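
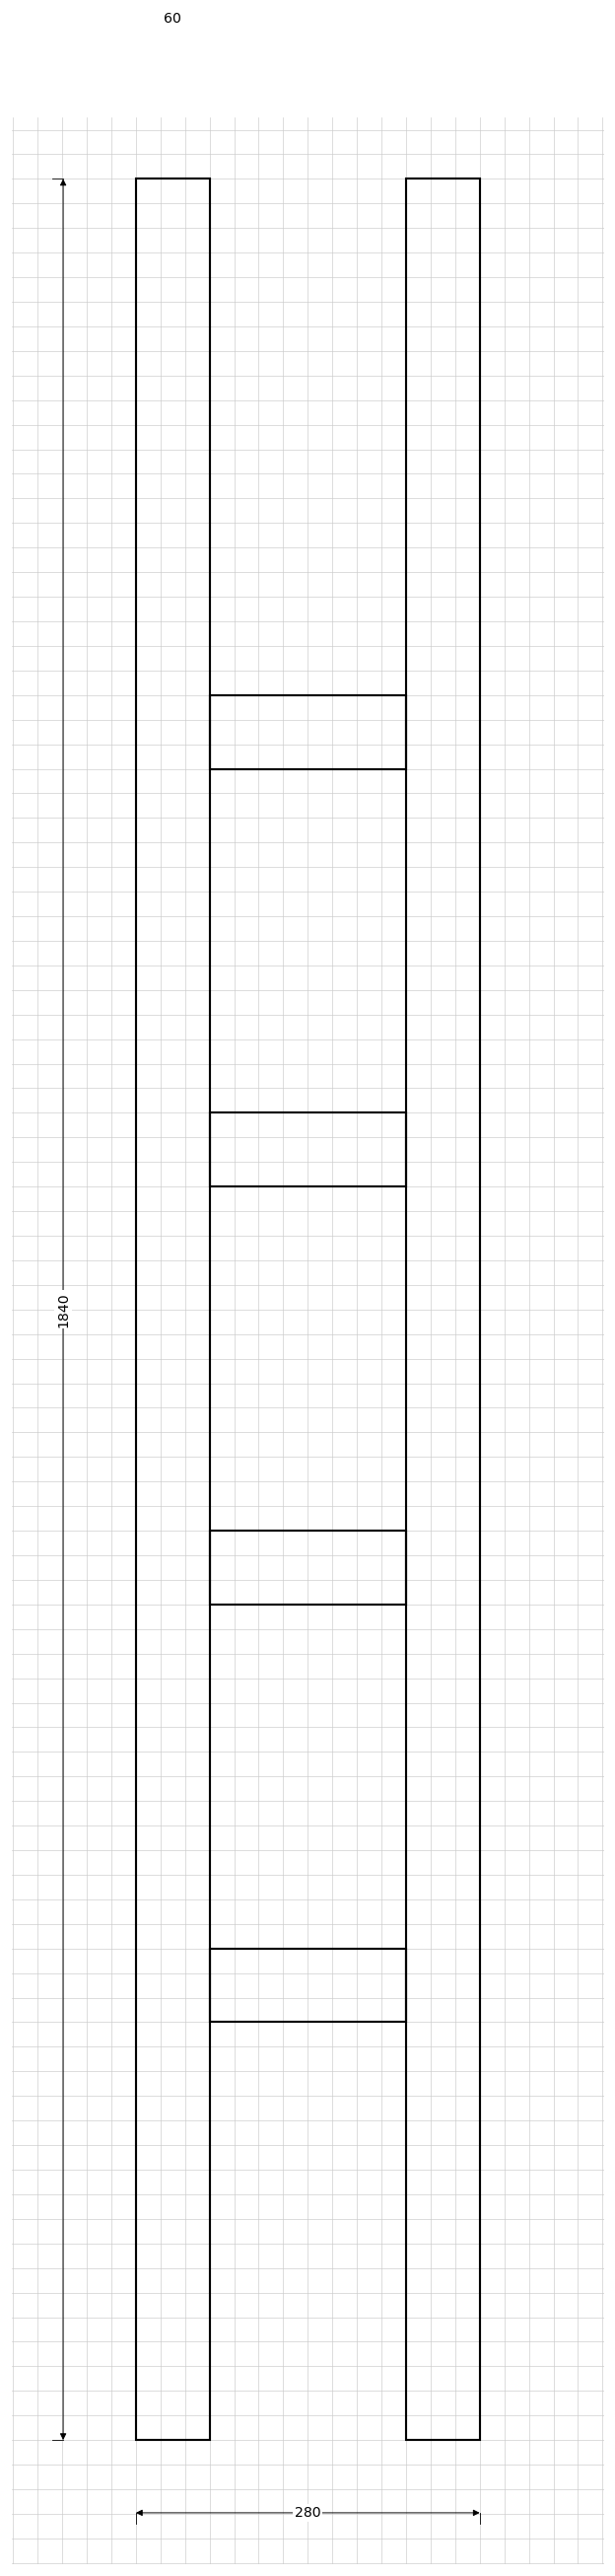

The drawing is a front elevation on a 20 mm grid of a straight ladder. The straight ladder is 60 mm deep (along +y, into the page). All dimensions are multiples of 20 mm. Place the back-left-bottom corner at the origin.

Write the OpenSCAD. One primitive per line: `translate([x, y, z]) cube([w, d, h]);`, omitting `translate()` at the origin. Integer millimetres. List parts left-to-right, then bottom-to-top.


cube([60, 60, 1840]);
translate([60, 0, 340]) cube([160, 60, 60]);
translate([60, 0, 680]) cube([160, 60, 60]);
translate([60, 0, 1020]) cube([160, 60, 60]);
translate([60, 0, 1360]) cube([160, 60, 60]);
translate([220, 0, 0]) cube([60, 60, 1840]);


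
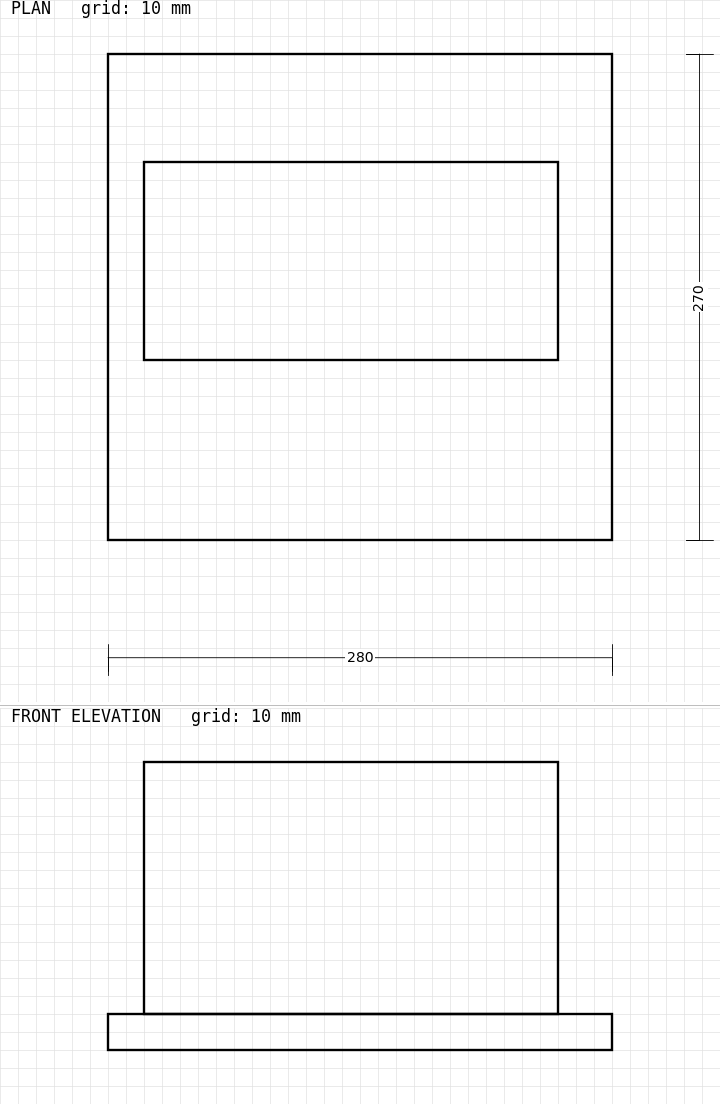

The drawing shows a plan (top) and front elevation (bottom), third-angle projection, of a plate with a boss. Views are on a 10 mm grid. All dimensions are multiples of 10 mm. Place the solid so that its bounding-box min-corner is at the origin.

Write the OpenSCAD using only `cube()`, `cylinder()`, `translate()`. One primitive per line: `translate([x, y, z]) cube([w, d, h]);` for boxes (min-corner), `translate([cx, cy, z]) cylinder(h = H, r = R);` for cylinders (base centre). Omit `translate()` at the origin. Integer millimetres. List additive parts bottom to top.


cube([280, 270, 20]);
translate([20, 100, 20]) cube([230, 110, 140]);


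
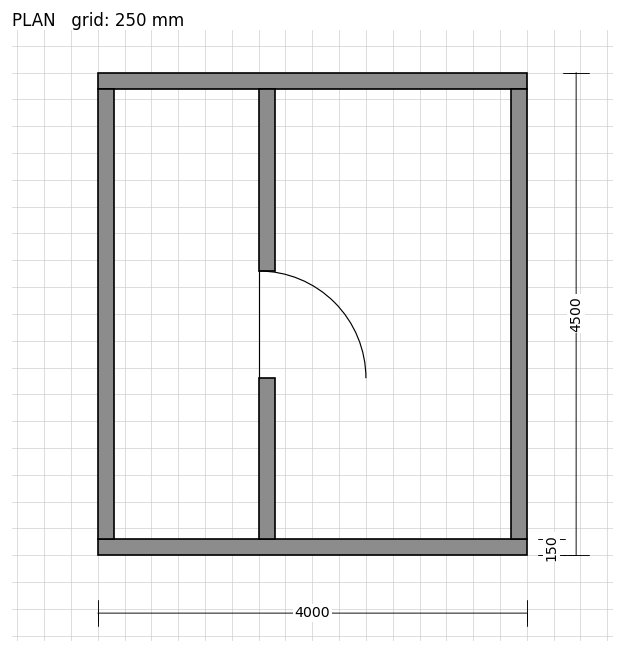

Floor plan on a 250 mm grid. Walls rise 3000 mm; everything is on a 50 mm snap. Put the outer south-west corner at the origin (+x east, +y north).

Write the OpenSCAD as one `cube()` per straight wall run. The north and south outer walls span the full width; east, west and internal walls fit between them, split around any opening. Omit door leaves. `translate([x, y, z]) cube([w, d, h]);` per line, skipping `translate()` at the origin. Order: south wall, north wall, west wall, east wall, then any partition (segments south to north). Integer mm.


cube([4000, 150, 3000]);
translate([0, 4350, 0]) cube([4000, 150, 3000]);
translate([0, 150, 0]) cube([150, 4200, 3000]);
translate([3850, 150, 0]) cube([150, 4200, 3000]);
translate([1500, 150, 0]) cube([150, 1500, 3000]);
translate([1500, 2650, 0]) cube([150, 1700, 3000]);


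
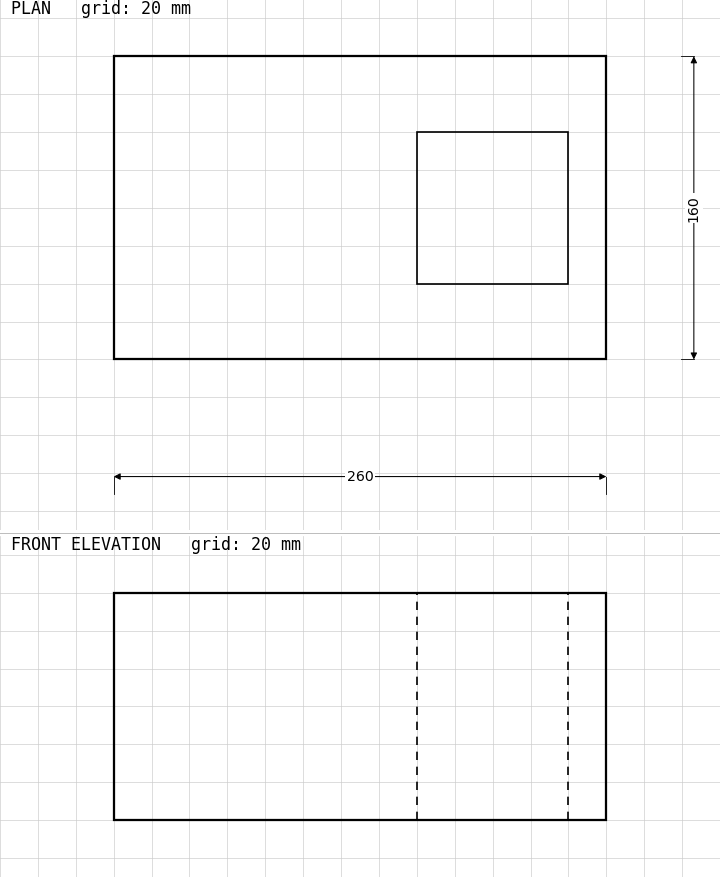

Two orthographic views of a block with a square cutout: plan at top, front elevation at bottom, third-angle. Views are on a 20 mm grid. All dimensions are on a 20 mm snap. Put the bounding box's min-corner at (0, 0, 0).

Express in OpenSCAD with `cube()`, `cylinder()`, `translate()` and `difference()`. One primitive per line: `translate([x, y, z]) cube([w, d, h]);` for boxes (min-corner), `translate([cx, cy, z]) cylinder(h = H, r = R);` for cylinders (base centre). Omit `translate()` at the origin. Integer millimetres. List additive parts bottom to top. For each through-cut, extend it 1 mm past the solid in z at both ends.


difference() {
  cube([260, 160, 120]);
  translate([160, 40, -1]) cube([80, 80, 122]);
}


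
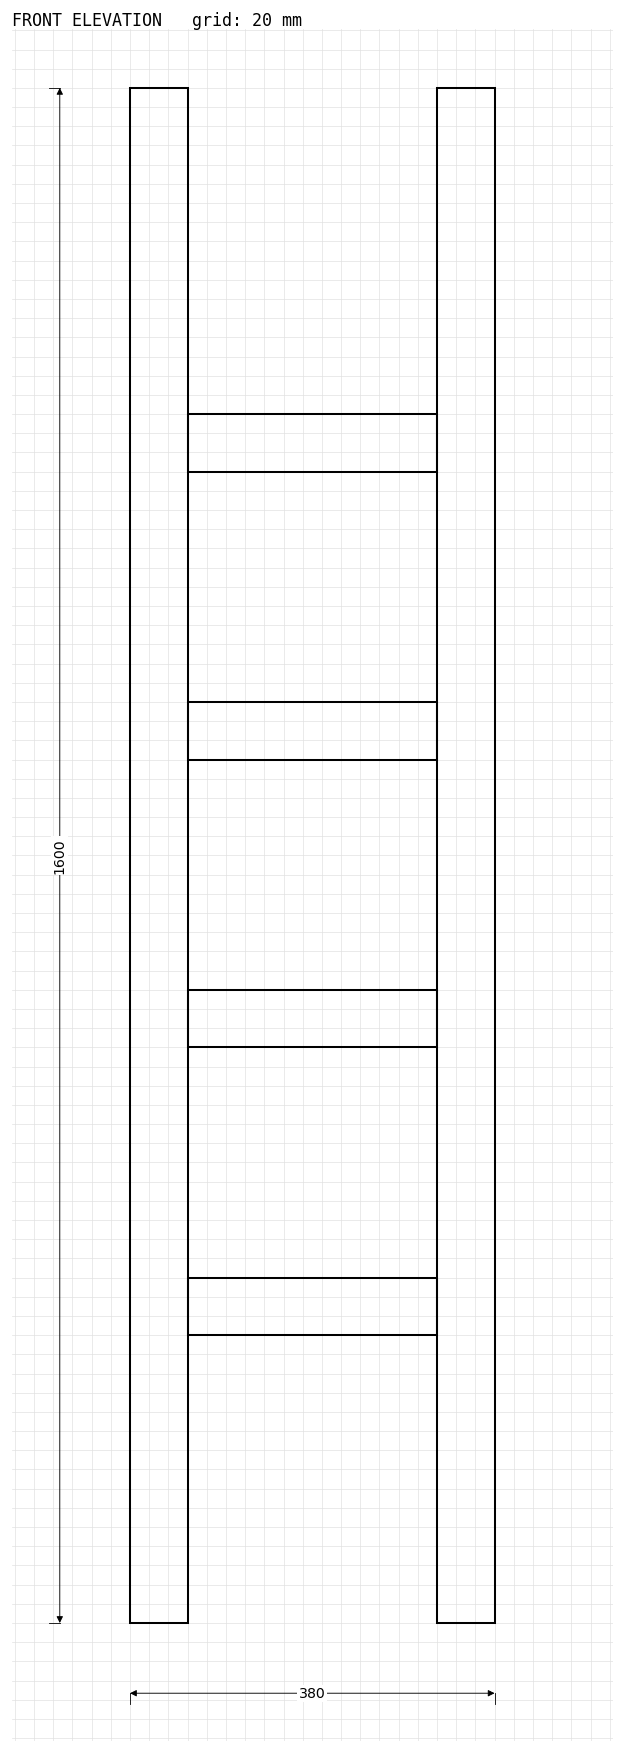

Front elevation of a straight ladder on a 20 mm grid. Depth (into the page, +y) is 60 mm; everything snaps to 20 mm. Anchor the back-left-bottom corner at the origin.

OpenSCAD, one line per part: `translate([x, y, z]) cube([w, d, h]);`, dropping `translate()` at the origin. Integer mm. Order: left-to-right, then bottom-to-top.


cube([60, 60, 1600]);
translate([60, 0, 300]) cube([260, 60, 60]);
translate([60, 0, 600]) cube([260, 60, 60]);
translate([60, 0, 900]) cube([260, 60, 60]);
translate([60, 0, 1200]) cube([260, 60, 60]);
translate([320, 0, 0]) cube([60, 60, 1600]);


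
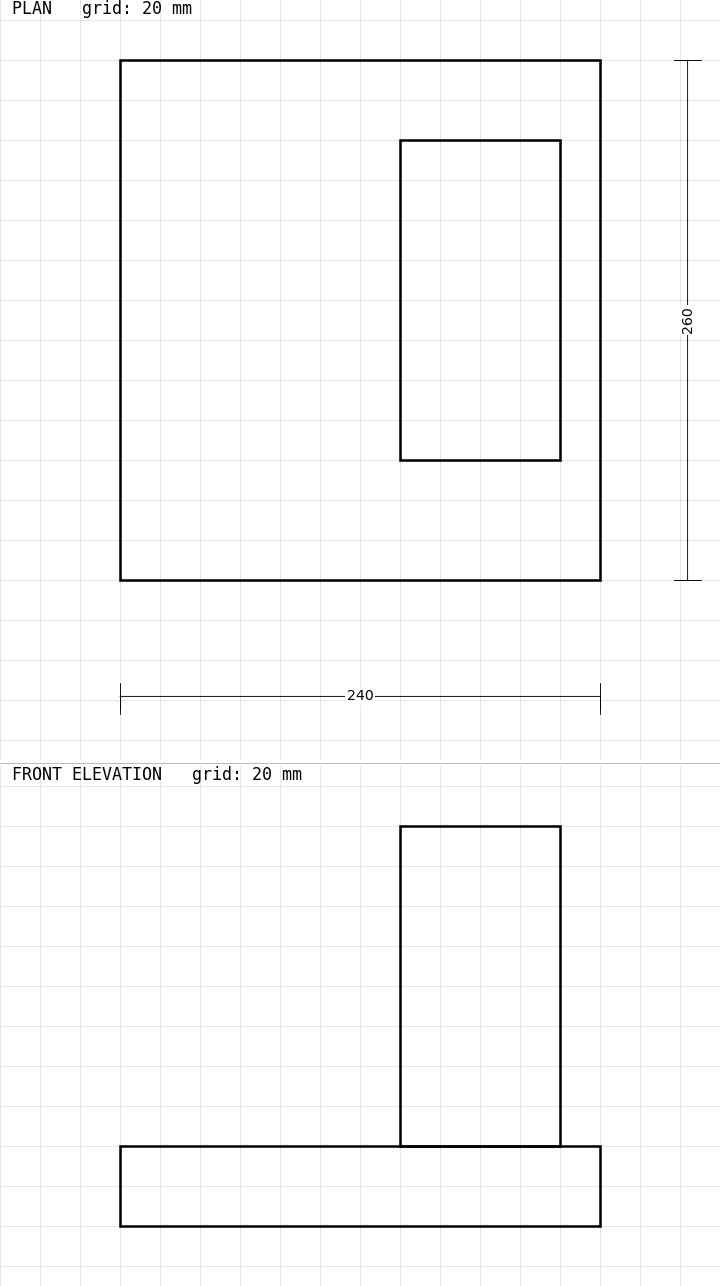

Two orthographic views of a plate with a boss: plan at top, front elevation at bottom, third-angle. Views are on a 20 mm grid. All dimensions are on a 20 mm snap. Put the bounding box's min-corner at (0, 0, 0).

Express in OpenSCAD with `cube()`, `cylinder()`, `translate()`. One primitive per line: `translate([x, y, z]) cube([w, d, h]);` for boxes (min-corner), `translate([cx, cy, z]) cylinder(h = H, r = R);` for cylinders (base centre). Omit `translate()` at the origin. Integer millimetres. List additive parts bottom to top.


cube([240, 260, 40]);
translate([140, 60, 40]) cube([80, 160, 160]);


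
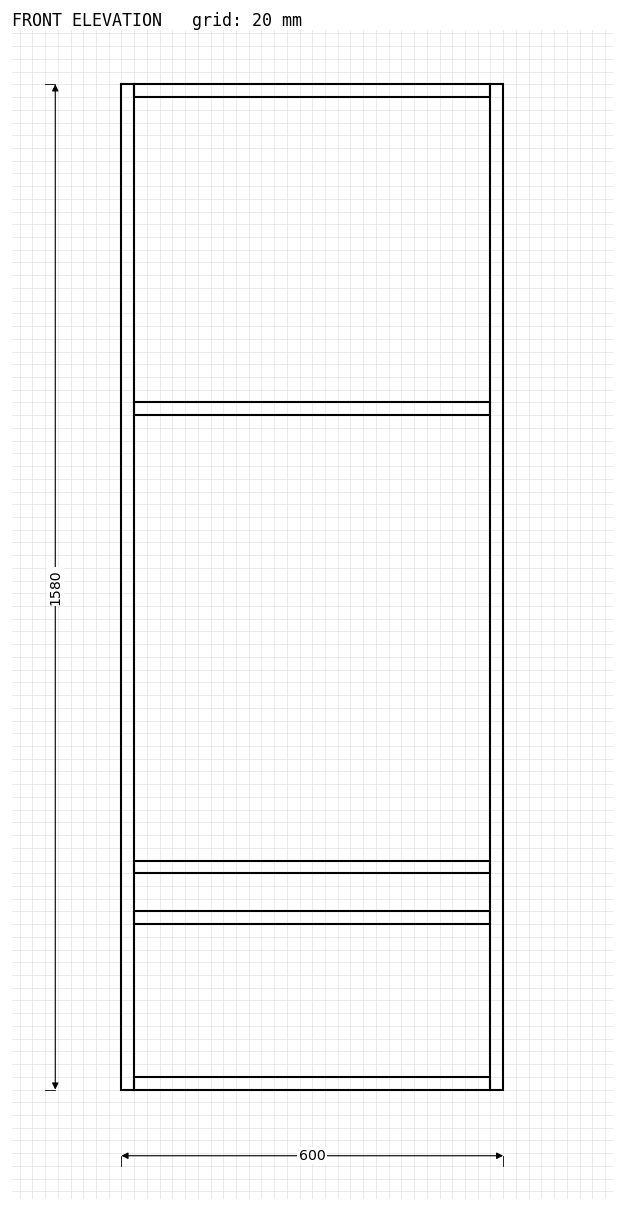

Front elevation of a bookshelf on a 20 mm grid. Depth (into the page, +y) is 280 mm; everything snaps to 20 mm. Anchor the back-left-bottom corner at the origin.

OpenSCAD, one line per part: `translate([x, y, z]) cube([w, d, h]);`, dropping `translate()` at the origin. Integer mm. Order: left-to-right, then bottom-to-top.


cube([20, 280, 1580]);
translate([20, 0, 0]) cube([560, 280, 20]);
translate([20, 0, 260]) cube([560, 280, 20]);
translate([20, 0, 340]) cube([560, 280, 20]);
translate([20, 0, 1060]) cube([560, 280, 20]);
translate([20, 0, 1560]) cube([560, 280, 20]);
translate([580, 0, 0]) cube([20, 280, 1580]);


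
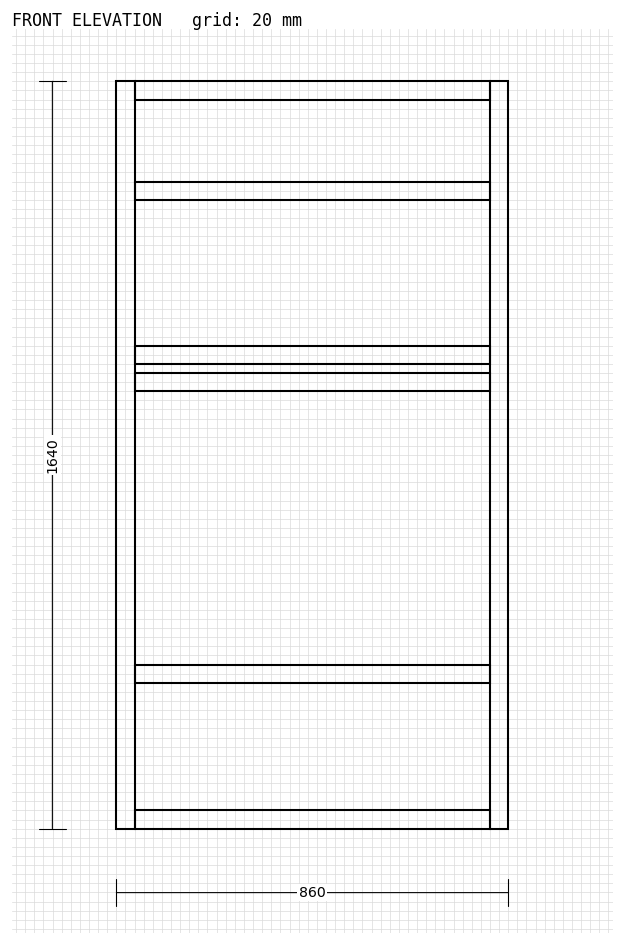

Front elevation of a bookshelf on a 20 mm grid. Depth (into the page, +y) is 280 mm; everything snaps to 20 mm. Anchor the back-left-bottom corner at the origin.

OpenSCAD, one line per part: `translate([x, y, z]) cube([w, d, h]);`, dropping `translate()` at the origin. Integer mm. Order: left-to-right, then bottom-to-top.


cube([40, 280, 1640]);
translate([40, 0, 0]) cube([780, 280, 40]);
translate([40, 0, 320]) cube([780, 280, 40]);
translate([40, 0, 960]) cube([780, 280, 40]);
translate([40, 0, 1020]) cube([780, 280, 40]);
translate([40, 0, 1380]) cube([780, 280, 40]);
translate([40, 0, 1600]) cube([780, 280, 40]);
translate([820, 0, 0]) cube([40, 280, 1640]);


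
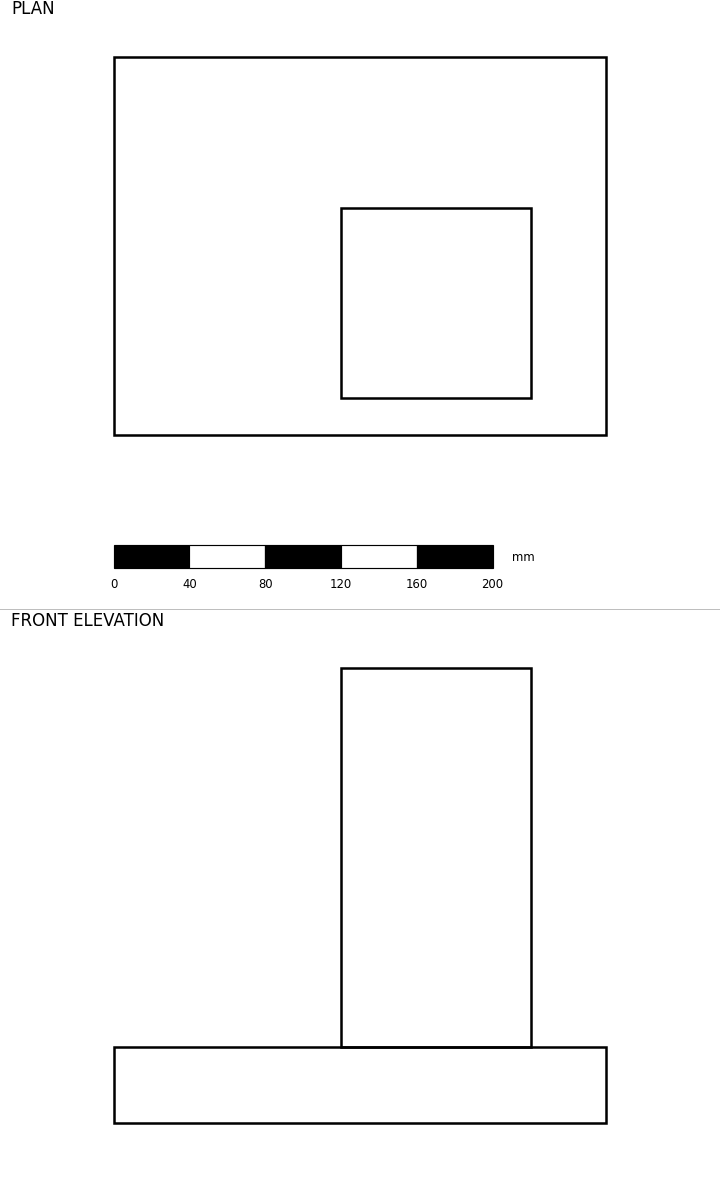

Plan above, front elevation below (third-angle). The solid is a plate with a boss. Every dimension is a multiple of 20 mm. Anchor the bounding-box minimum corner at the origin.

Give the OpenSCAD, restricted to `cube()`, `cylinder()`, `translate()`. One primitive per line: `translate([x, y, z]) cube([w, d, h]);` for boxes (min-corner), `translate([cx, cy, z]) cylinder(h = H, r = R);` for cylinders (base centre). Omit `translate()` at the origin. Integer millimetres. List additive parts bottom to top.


cube([260, 200, 40]);
translate([120, 20, 40]) cube([100, 100, 200]);


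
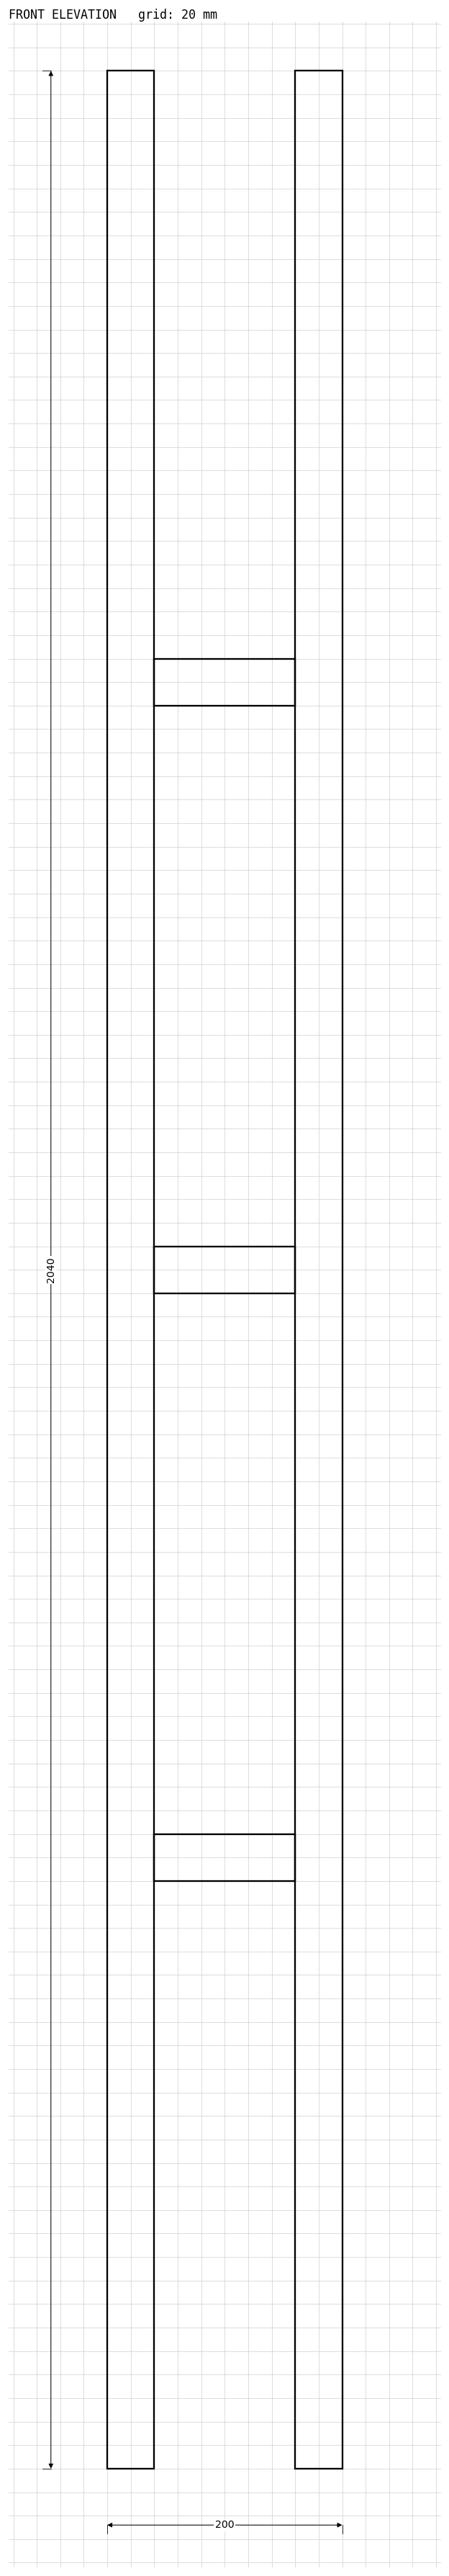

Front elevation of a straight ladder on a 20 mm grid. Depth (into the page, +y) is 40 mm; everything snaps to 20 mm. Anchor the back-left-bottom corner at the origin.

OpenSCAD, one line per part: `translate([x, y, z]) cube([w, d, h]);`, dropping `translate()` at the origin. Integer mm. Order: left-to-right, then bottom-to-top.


cube([40, 40, 2040]);
translate([40, 0, 500]) cube([120, 40, 40]);
translate([40, 0, 1000]) cube([120, 40, 40]);
translate([40, 0, 1500]) cube([120, 40, 40]);
translate([160, 0, 0]) cube([40, 40, 2040]);


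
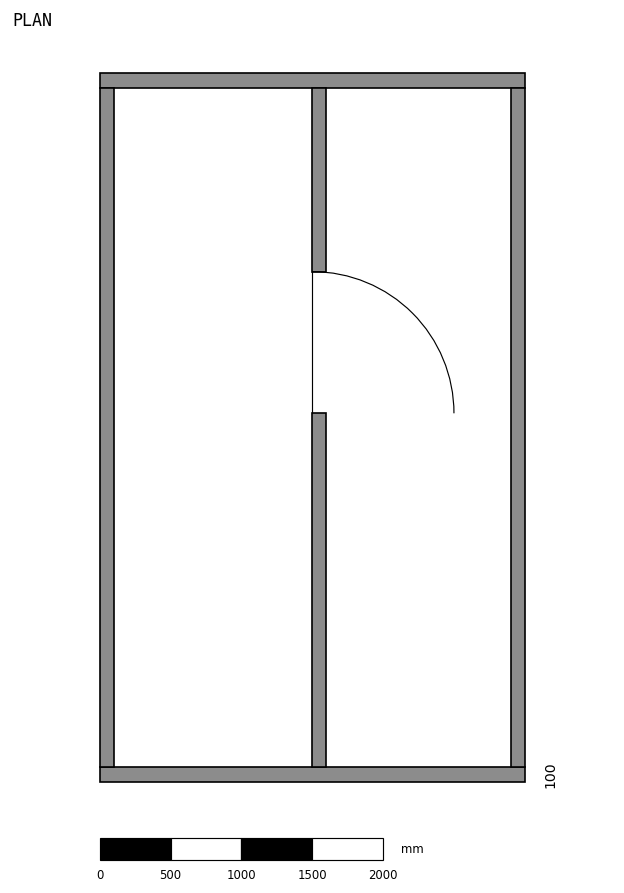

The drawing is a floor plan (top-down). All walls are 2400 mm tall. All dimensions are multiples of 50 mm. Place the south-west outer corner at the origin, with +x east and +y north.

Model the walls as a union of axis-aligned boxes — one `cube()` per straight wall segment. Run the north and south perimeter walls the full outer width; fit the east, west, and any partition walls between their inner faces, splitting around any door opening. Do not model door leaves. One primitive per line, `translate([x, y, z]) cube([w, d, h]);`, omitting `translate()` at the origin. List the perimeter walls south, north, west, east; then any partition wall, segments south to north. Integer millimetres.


cube([3000, 100, 2400]);
translate([0, 4900, 0]) cube([3000, 100, 2400]);
translate([0, 100, 0]) cube([100, 4800, 2400]);
translate([2900, 100, 0]) cube([100, 4800, 2400]);
translate([1500, 100, 0]) cube([100, 2500, 2400]);
translate([1500, 3600, 0]) cube([100, 1300, 2400]);


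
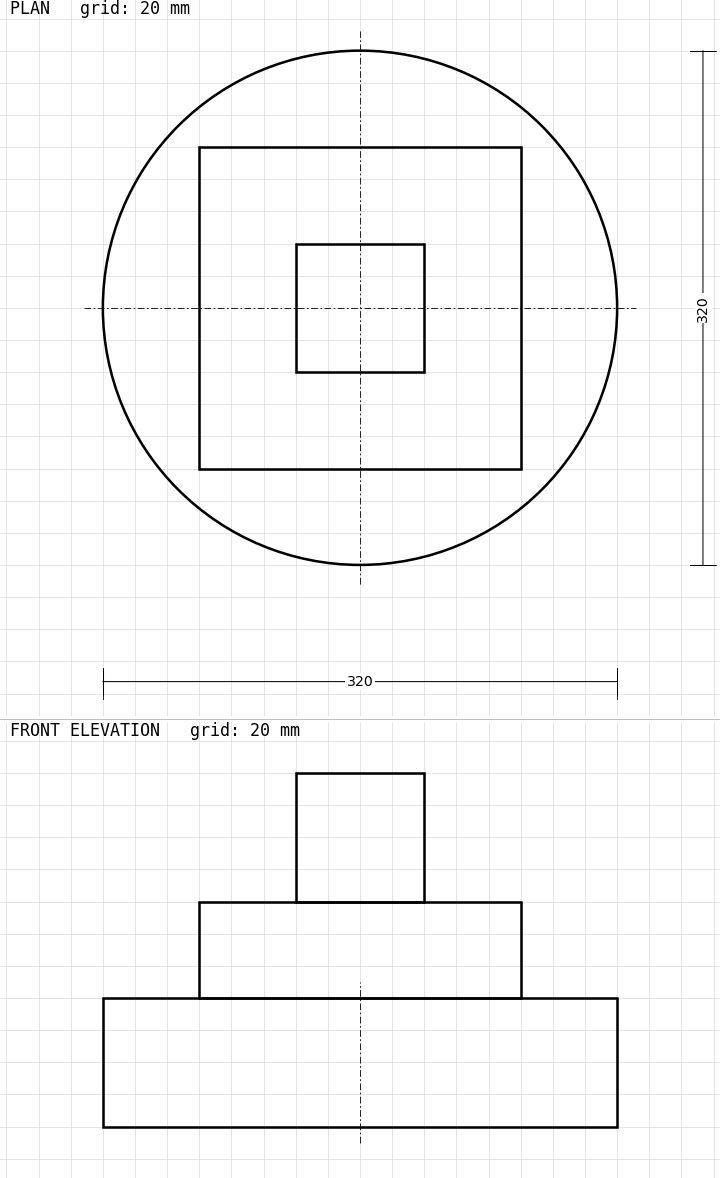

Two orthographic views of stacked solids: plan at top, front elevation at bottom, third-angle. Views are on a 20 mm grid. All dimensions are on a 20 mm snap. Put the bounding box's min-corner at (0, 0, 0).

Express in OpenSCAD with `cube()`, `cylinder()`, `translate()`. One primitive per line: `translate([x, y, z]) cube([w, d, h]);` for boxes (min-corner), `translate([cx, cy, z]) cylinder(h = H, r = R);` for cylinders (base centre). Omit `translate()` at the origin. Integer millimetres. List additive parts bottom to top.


translate([160, 160, 0]) cylinder(h = 80, r = 160);
translate([60, 60, 80]) cube([200, 200, 60]);
translate([120, 120, 140]) cube([80, 80, 80]);


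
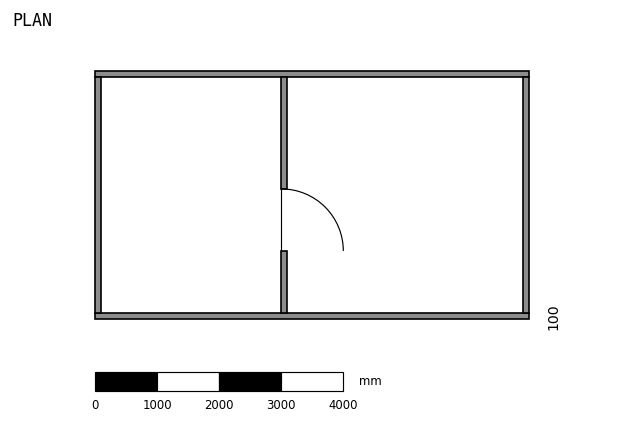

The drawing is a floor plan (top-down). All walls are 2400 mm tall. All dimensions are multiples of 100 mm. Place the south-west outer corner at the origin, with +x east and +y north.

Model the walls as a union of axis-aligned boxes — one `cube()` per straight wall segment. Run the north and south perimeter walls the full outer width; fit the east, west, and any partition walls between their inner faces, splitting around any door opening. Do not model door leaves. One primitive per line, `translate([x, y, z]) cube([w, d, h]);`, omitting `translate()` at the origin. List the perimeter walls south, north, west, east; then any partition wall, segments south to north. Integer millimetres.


cube([7000, 100, 2400]);
translate([0, 3900, 0]) cube([7000, 100, 2400]);
translate([0, 100, 0]) cube([100, 3800, 2400]);
translate([6900, 100, 0]) cube([100, 3800, 2400]);
translate([3000, 100, 0]) cube([100, 1000, 2400]);
translate([3000, 2100, 0]) cube([100, 1800, 2400]);


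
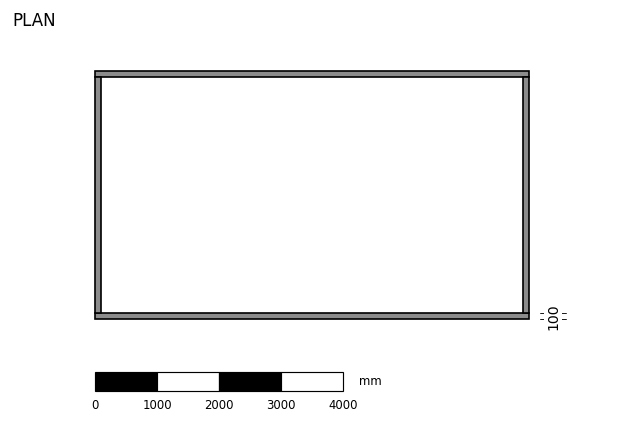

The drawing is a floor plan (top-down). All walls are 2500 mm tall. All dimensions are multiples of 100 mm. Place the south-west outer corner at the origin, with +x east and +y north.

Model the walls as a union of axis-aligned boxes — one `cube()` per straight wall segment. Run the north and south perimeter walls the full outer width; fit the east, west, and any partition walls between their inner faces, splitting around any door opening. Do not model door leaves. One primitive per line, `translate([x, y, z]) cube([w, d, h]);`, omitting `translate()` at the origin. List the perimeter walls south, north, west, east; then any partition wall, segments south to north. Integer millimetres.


cube([7000, 100, 2500]);
translate([0, 3900, 0]) cube([7000, 100, 2500]);
translate([0, 100, 0]) cube([100, 3800, 2500]);
translate([6900, 100, 0]) cube([100, 3800, 2500]);


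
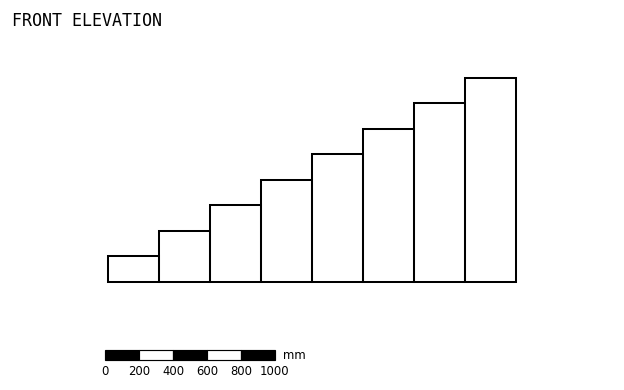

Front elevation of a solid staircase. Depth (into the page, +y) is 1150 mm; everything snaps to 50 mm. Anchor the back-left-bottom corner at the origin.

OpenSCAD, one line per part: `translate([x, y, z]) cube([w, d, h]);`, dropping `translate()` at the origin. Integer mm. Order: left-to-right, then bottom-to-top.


cube([300, 1150, 150]);
translate([300, 0, 0]) cube([300, 1150, 300]);
translate([600, 0, 0]) cube([300, 1150, 450]);
translate([900, 0, 0]) cube([300, 1150, 600]);
translate([1200, 0, 0]) cube([300, 1150, 750]);
translate([1500, 0, 0]) cube([300, 1150, 900]);
translate([1800, 0, 0]) cube([300, 1150, 1050]);
translate([2100, 0, 0]) cube([300, 1150, 1200]);


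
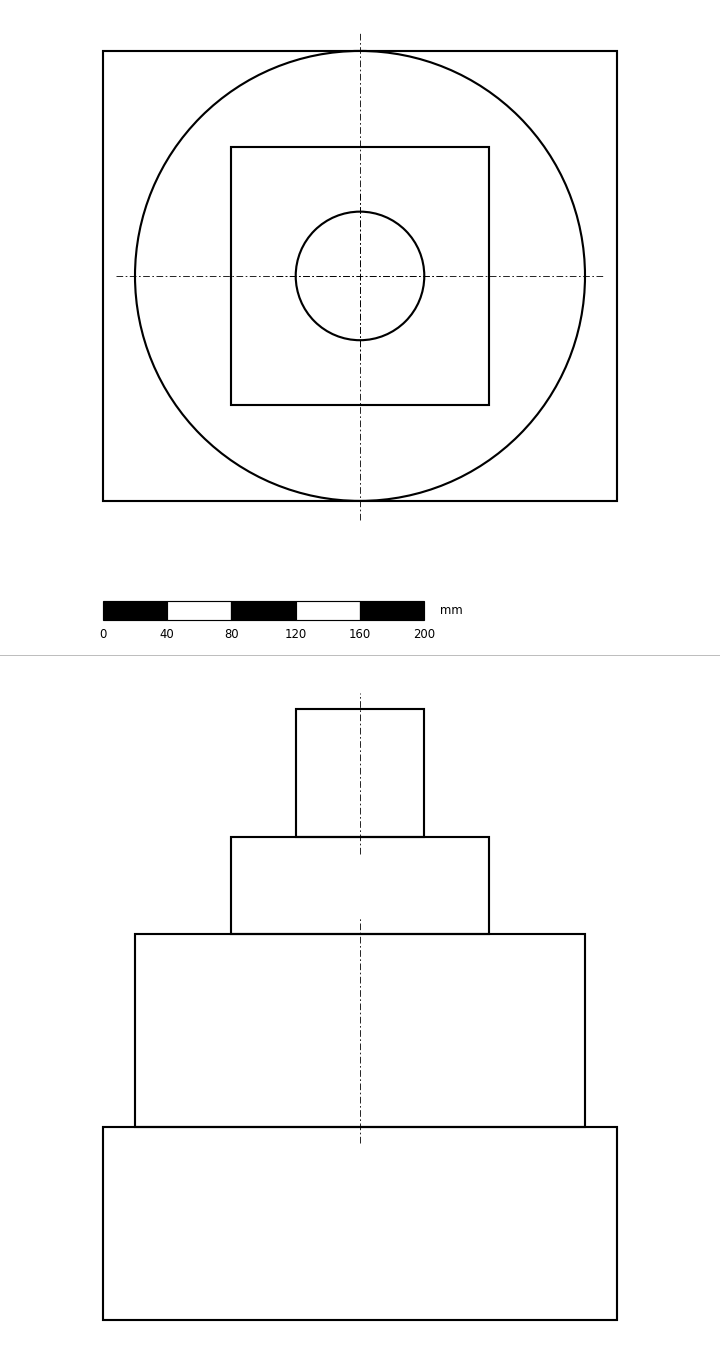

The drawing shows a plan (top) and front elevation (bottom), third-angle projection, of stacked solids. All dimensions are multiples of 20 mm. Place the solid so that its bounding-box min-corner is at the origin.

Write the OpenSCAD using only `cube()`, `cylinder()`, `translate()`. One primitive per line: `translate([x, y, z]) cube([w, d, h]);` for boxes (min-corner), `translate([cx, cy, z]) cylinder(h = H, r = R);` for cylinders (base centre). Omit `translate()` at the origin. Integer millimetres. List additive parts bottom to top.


cube([320, 280, 120]);
translate([160, 140, 120]) cylinder(h = 120, r = 140);
translate([80, 60, 240]) cube([160, 160, 60]);
translate([160, 140, 300]) cylinder(h = 80, r = 40);


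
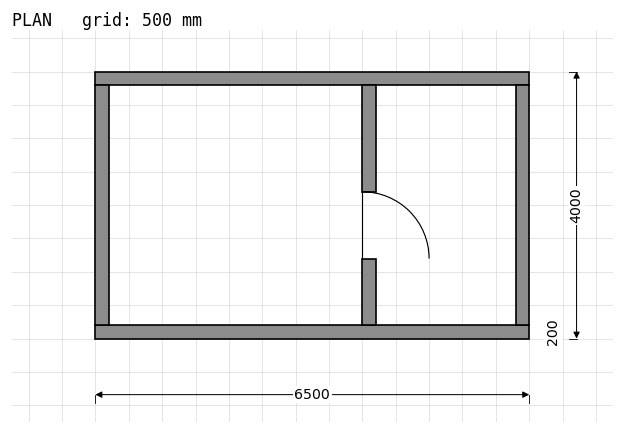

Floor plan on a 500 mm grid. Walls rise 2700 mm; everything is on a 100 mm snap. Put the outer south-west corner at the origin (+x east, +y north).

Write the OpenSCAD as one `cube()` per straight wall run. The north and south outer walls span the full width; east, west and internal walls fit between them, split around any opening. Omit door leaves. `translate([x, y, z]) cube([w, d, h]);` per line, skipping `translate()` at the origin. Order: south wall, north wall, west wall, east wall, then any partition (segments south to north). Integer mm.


cube([6500, 200, 2700]);
translate([0, 3800, 0]) cube([6500, 200, 2700]);
translate([0, 200, 0]) cube([200, 3600, 2700]);
translate([6300, 200, 0]) cube([200, 3600, 2700]);
translate([4000, 200, 0]) cube([200, 1000, 2700]);
translate([4000, 2200, 0]) cube([200, 1600, 2700]);


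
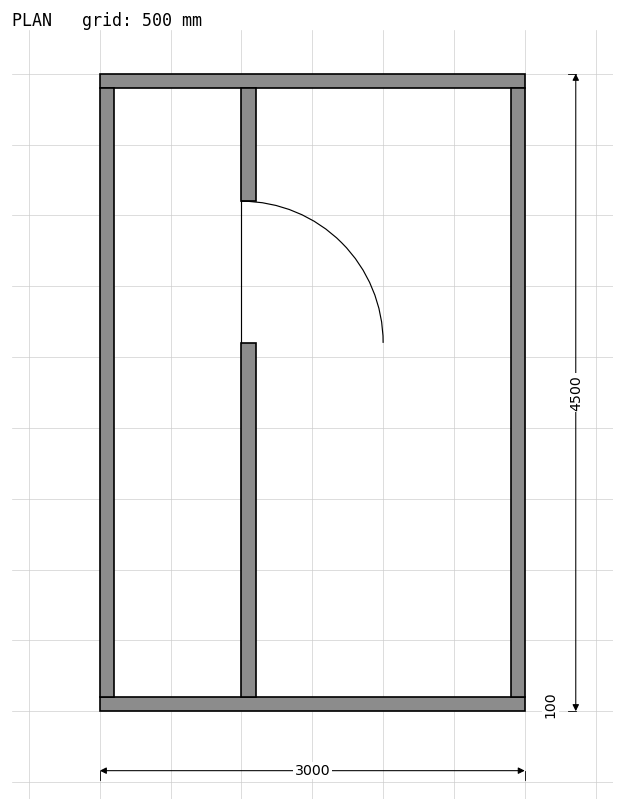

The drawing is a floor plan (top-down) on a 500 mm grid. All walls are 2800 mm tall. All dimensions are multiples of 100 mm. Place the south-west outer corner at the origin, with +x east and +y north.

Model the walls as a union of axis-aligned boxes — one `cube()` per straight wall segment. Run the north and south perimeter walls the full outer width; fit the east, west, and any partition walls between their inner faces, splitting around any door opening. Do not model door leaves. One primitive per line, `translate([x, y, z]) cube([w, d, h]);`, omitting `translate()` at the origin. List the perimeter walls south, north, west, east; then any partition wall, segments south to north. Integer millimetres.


cube([3000, 100, 2800]);
translate([0, 4400, 0]) cube([3000, 100, 2800]);
translate([0, 100, 0]) cube([100, 4300, 2800]);
translate([2900, 100, 0]) cube([100, 4300, 2800]);
translate([1000, 100, 0]) cube([100, 2500, 2800]);
translate([1000, 3600, 0]) cube([100, 800, 2800]);


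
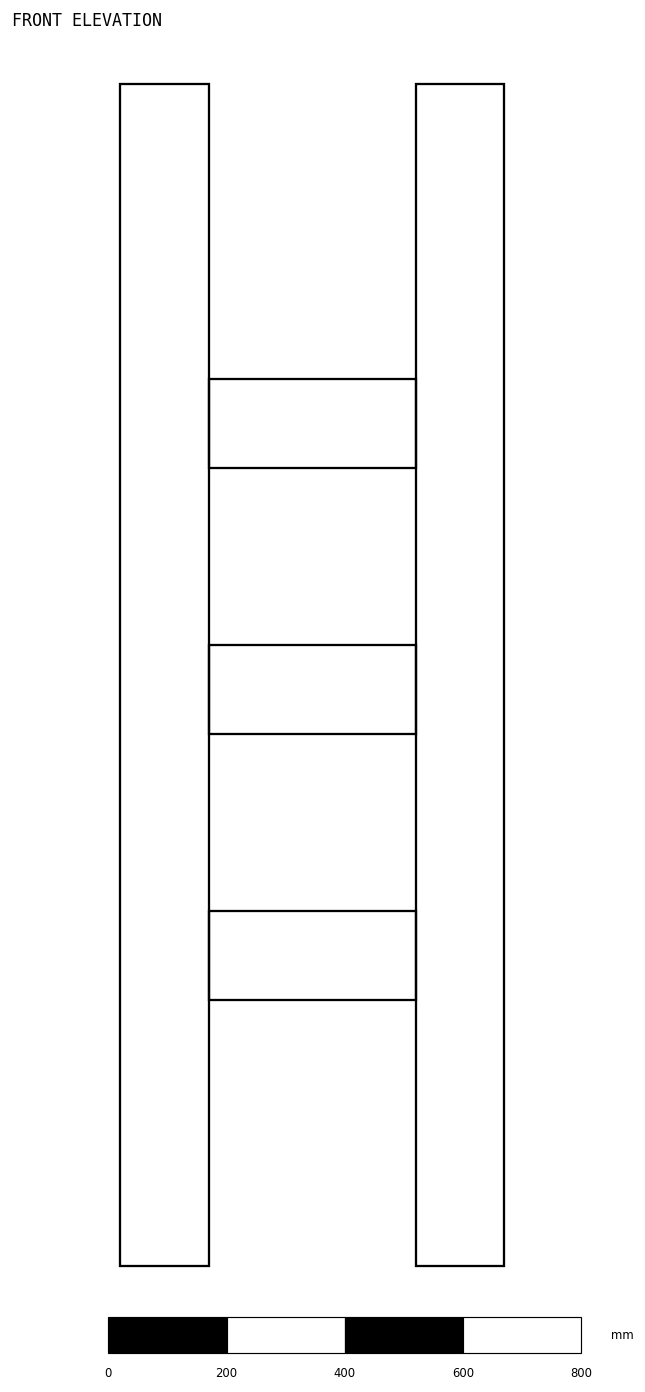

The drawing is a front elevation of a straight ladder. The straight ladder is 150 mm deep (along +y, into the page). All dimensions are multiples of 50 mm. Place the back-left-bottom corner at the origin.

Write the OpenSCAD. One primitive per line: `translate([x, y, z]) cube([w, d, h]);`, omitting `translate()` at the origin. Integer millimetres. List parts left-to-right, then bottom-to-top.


cube([150, 150, 2000]);
translate([150, 0, 450]) cube([350, 150, 150]);
translate([150, 0, 900]) cube([350, 150, 150]);
translate([150, 0, 1350]) cube([350, 150, 150]);
translate([500, 0, 0]) cube([150, 150, 2000]);


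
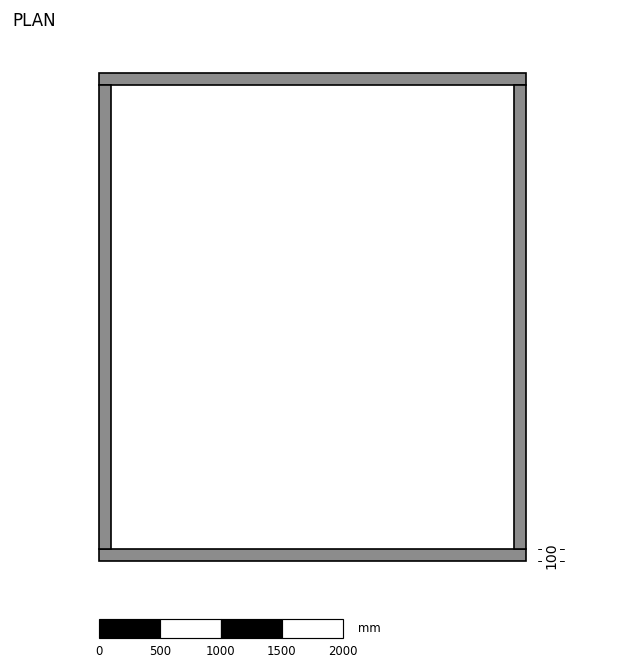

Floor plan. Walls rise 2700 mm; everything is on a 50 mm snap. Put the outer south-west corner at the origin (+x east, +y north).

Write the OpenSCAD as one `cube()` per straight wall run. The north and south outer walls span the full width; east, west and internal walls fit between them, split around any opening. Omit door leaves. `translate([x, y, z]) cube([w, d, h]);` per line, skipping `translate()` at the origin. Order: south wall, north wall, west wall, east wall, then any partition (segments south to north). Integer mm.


cube([3500, 100, 2700]);
translate([0, 3900, 0]) cube([3500, 100, 2700]);
translate([0, 100, 0]) cube([100, 3800, 2700]);
translate([3400, 100, 0]) cube([100, 3800, 2700]);


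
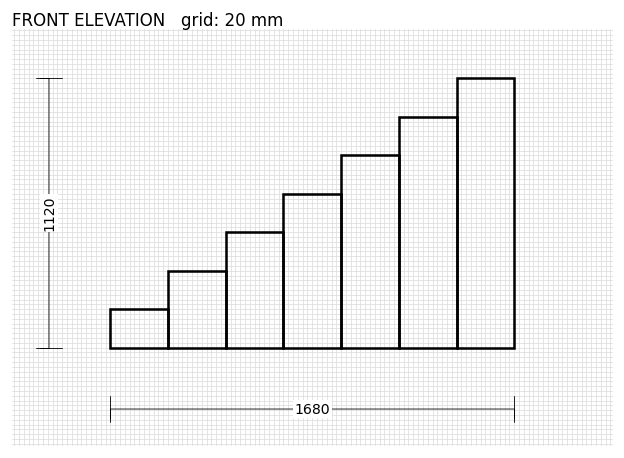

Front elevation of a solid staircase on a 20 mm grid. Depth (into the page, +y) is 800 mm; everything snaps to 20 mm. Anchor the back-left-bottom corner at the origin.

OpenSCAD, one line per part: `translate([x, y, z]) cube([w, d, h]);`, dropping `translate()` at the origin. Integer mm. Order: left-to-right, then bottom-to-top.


cube([240, 800, 160]);
translate([240, 0, 0]) cube([240, 800, 320]);
translate([480, 0, 0]) cube([240, 800, 480]);
translate([720, 0, 0]) cube([240, 800, 640]);
translate([960, 0, 0]) cube([240, 800, 800]);
translate([1200, 0, 0]) cube([240, 800, 960]);
translate([1440, 0, 0]) cube([240, 800, 1120]);


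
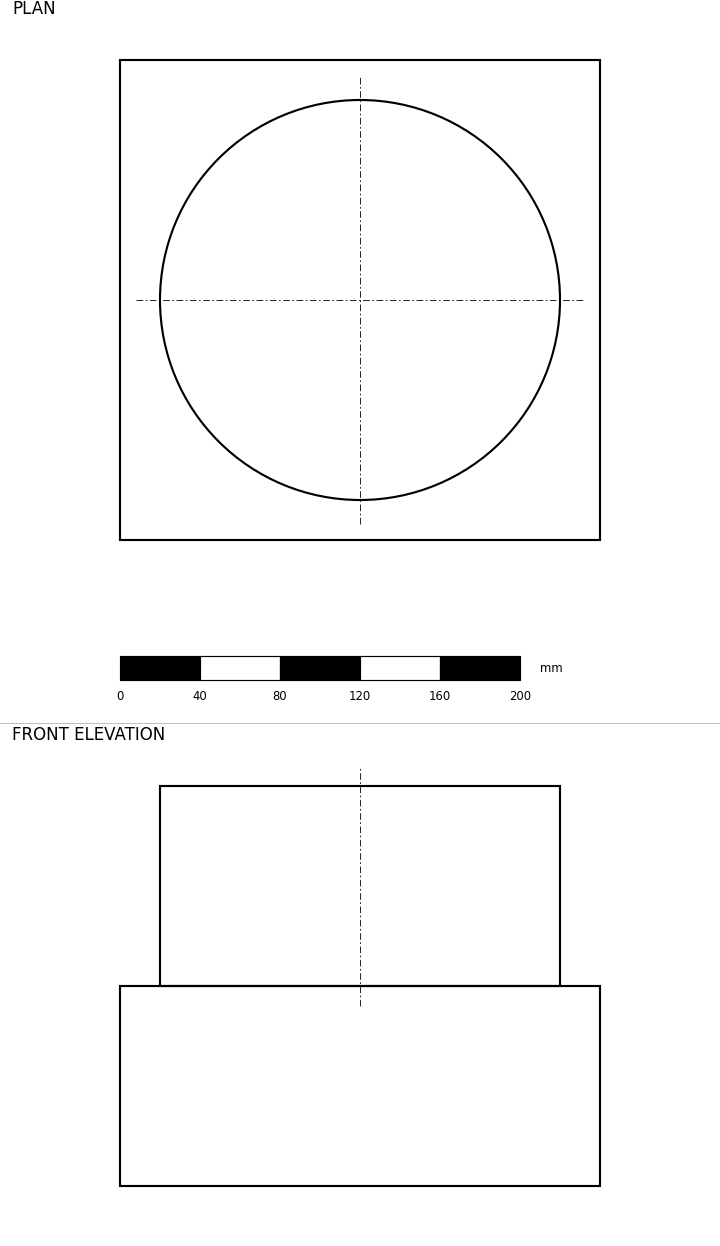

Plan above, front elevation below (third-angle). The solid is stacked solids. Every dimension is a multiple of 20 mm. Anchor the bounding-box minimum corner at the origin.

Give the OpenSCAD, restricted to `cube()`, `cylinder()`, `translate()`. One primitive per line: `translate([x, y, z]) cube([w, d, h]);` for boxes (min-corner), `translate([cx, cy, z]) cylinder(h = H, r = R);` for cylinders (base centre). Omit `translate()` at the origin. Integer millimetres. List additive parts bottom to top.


cube([240, 240, 100]);
translate([120, 120, 100]) cylinder(h = 100, r = 100);


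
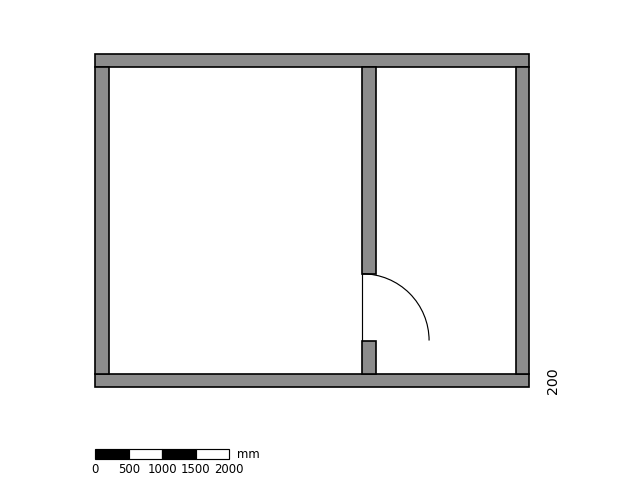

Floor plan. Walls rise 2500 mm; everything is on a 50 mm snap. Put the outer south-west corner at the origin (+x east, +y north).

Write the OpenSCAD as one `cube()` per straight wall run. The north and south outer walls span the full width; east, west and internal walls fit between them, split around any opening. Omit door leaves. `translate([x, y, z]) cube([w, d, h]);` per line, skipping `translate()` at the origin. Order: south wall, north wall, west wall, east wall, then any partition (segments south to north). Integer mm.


cube([6500, 200, 2500]);
translate([0, 4800, 0]) cube([6500, 200, 2500]);
translate([0, 200, 0]) cube([200, 4600, 2500]);
translate([6300, 200, 0]) cube([200, 4600, 2500]);
translate([4000, 200, 0]) cube([200, 500, 2500]);
translate([4000, 1700, 0]) cube([200, 3100, 2500]);


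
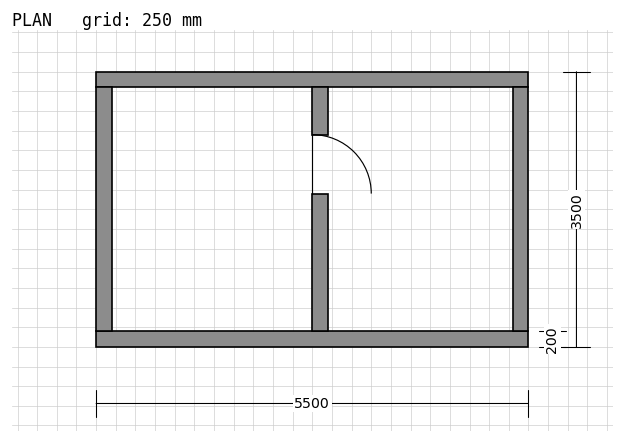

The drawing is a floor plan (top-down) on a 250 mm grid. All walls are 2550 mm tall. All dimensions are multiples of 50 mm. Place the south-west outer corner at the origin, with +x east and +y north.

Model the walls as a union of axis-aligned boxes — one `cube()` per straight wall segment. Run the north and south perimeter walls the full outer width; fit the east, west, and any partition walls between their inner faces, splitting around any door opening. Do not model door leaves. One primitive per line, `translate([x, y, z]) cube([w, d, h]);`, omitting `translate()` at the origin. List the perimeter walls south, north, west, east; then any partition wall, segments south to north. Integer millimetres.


cube([5500, 200, 2550]);
translate([0, 3300, 0]) cube([5500, 200, 2550]);
translate([0, 200, 0]) cube([200, 3100, 2550]);
translate([5300, 200, 0]) cube([200, 3100, 2550]);
translate([2750, 200, 0]) cube([200, 1750, 2550]);
translate([2750, 2700, 0]) cube([200, 600, 2550]);


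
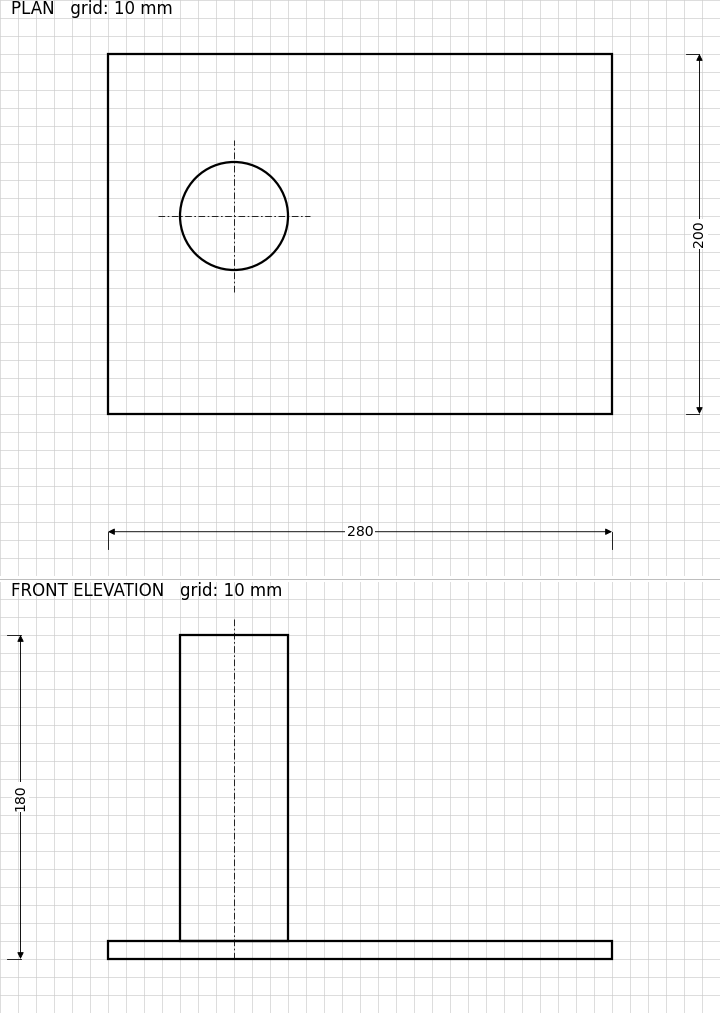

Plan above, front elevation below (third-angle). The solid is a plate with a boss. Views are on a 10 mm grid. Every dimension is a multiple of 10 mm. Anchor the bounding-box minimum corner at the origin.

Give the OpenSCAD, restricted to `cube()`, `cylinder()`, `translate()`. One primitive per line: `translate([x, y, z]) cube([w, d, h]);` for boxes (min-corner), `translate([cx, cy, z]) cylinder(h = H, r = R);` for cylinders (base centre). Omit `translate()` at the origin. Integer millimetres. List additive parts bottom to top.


cube([280, 200, 10]);
translate([70, 110, 10]) cylinder(h = 170, r = 30);


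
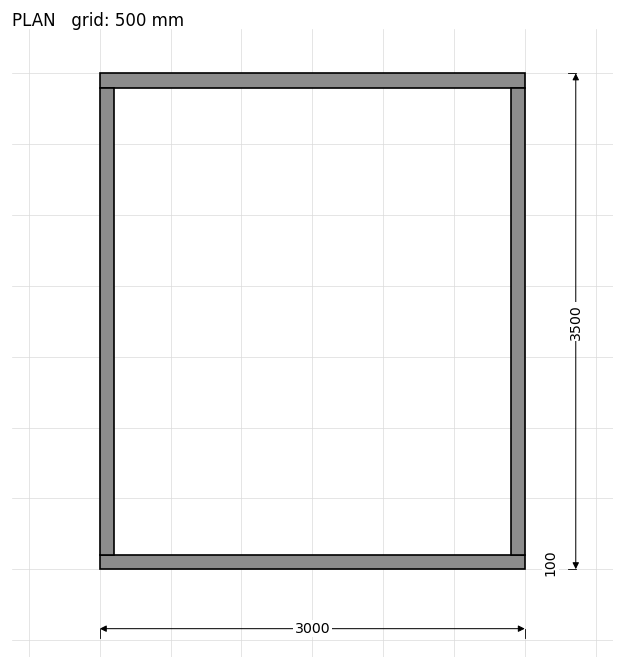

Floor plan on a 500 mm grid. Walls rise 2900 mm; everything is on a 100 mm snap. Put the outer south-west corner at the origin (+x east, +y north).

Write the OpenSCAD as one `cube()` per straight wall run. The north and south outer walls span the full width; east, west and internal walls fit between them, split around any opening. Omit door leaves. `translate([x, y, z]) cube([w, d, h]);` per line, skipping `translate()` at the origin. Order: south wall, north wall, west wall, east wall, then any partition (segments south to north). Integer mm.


cube([3000, 100, 2900]);
translate([0, 3400, 0]) cube([3000, 100, 2900]);
translate([0, 100, 0]) cube([100, 3300, 2900]);
translate([2900, 100, 0]) cube([100, 3300, 2900]);


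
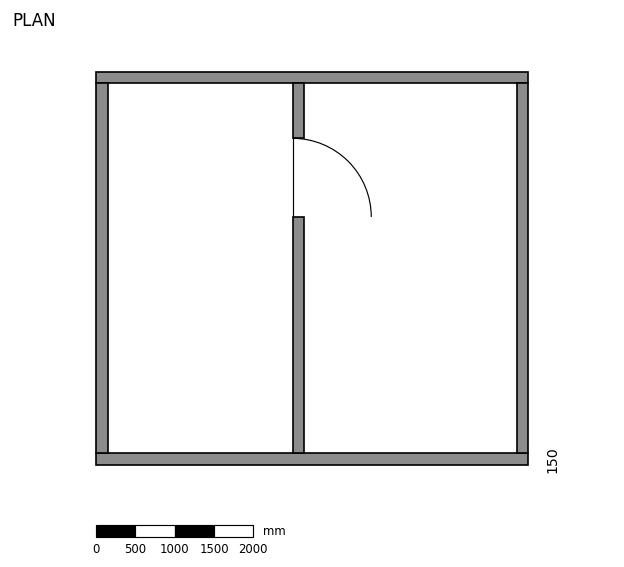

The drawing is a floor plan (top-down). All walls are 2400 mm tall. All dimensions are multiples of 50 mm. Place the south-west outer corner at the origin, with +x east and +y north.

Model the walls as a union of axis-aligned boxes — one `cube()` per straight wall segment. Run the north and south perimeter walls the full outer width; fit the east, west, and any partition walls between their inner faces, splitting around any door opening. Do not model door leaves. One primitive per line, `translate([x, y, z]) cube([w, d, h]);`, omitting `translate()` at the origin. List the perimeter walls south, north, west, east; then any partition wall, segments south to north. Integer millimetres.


cube([5500, 150, 2400]);
translate([0, 4850, 0]) cube([5500, 150, 2400]);
translate([0, 150, 0]) cube([150, 4700, 2400]);
translate([5350, 150, 0]) cube([150, 4700, 2400]);
translate([2500, 150, 0]) cube([150, 3000, 2400]);
translate([2500, 4150, 0]) cube([150, 700, 2400]);


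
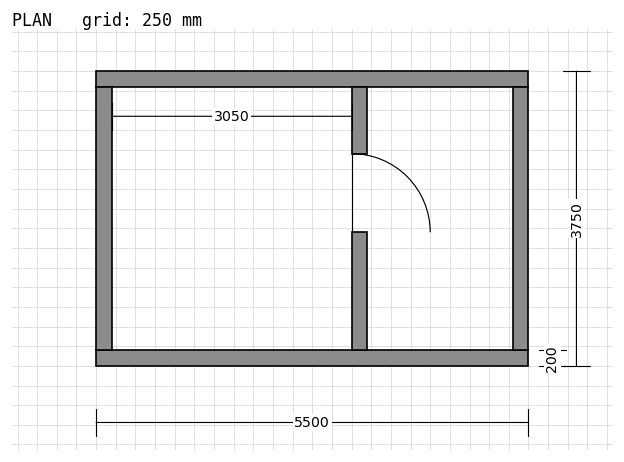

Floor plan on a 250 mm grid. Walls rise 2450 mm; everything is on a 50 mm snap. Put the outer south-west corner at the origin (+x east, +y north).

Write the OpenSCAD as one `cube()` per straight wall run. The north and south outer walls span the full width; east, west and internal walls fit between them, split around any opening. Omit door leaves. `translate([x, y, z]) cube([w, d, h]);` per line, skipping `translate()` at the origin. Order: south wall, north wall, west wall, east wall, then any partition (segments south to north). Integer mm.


cube([5500, 200, 2450]);
translate([0, 3550, 0]) cube([5500, 200, 2450]);
translate([0, 200, 0]) cube([200, 3350, 2450]);
translate([5300, 200, 0]) cube([200, 3350, 2450]);
translate([3250, 200, 0]) cube([200, 1500, 2450]);
translate([3250, 2700, 0]) cube([200, 850, 2450]);


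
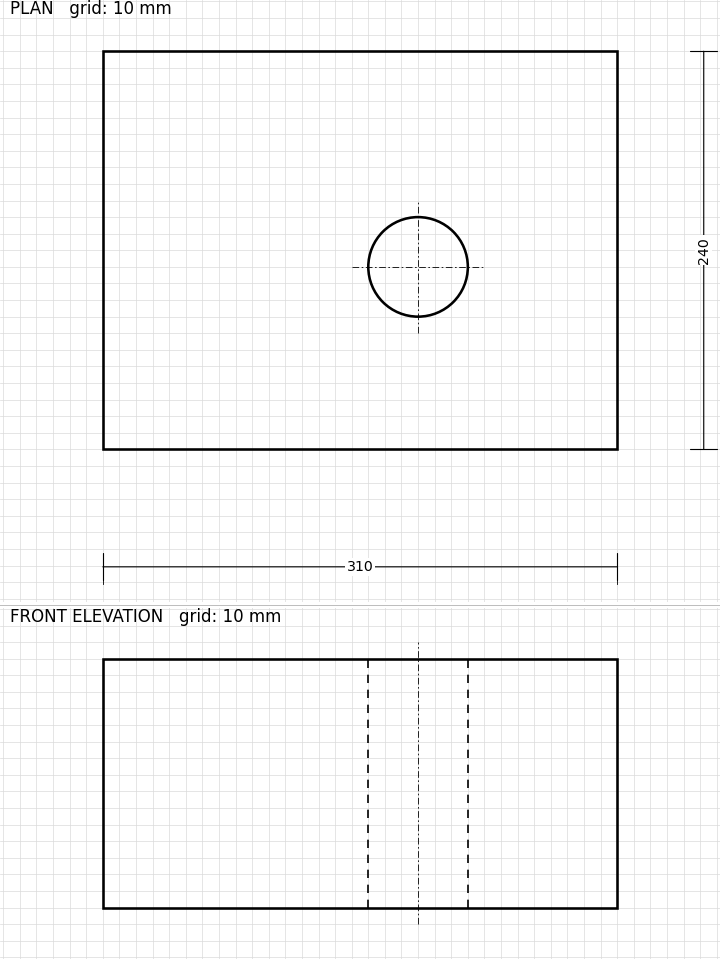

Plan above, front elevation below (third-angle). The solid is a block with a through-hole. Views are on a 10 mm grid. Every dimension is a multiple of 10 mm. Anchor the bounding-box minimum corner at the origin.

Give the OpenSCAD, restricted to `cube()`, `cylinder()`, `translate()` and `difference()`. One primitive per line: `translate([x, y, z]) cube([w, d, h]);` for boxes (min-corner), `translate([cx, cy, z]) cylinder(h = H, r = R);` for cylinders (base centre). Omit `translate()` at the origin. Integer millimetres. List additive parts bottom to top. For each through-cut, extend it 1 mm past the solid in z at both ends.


difference() {
  cube([310, 240, 150]);
  translate([190, 110, -1]) cylinder(h = 152, r = 30);
}


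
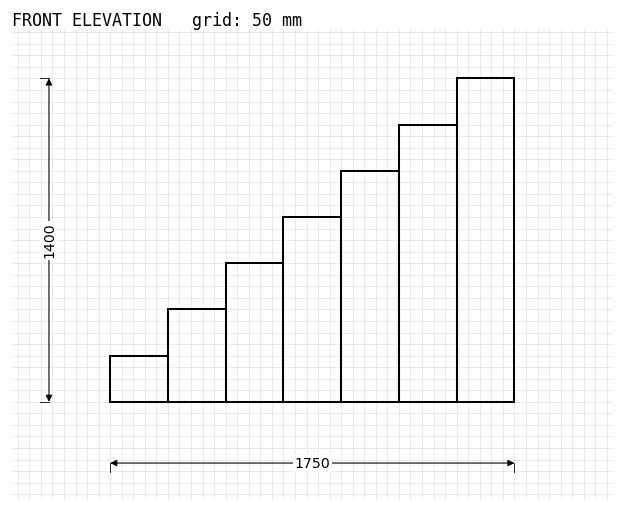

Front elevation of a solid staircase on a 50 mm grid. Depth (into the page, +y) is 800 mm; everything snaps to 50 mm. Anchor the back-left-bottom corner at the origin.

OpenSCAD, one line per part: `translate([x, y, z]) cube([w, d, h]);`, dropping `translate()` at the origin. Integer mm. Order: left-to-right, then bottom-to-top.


cube([250, 800, 200]);
translate([250, 0, 0]) cube([250, 800, 400]);
translate([500, 0, 0]) cube([250, 800, 600]);
translate([750, 0, 0]) cube([250, 800, 800]);
translate([1000, 0, 0]) cube([250, 800, 1000]);
translate([1250, 0, 0]) cube([250, 800, 1200]);
translate([1500, 0, 0]) cube([250, 800, 1400]);


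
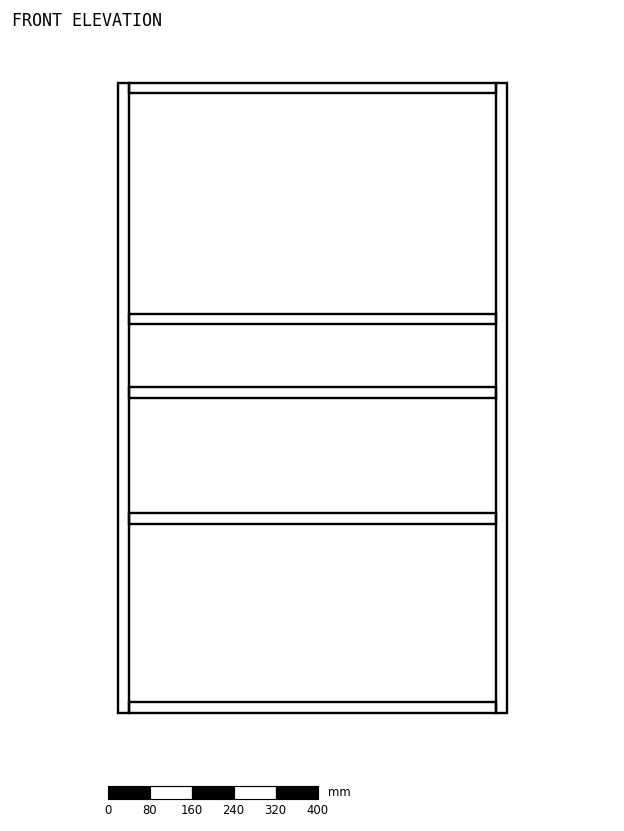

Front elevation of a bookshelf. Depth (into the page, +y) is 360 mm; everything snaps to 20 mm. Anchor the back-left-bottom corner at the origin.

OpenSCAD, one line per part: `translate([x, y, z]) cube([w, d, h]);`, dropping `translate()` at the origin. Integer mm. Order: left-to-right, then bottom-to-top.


cube([20, 360, 1200]);
translate([20, 0, 0]) cube([700, 360, 20]);
translate([20, 0, 360]) cube([700, 360, 20]);
translate([20, 0, 600]) cube([700, 360, 20]);
translate([20, 0, 740]) cube([700, 360, 20]);
translate([20, 0, 1180]) cube([700, 360, 20]);
translate([720, 0, 0]) cube([20, 360, 1200]);


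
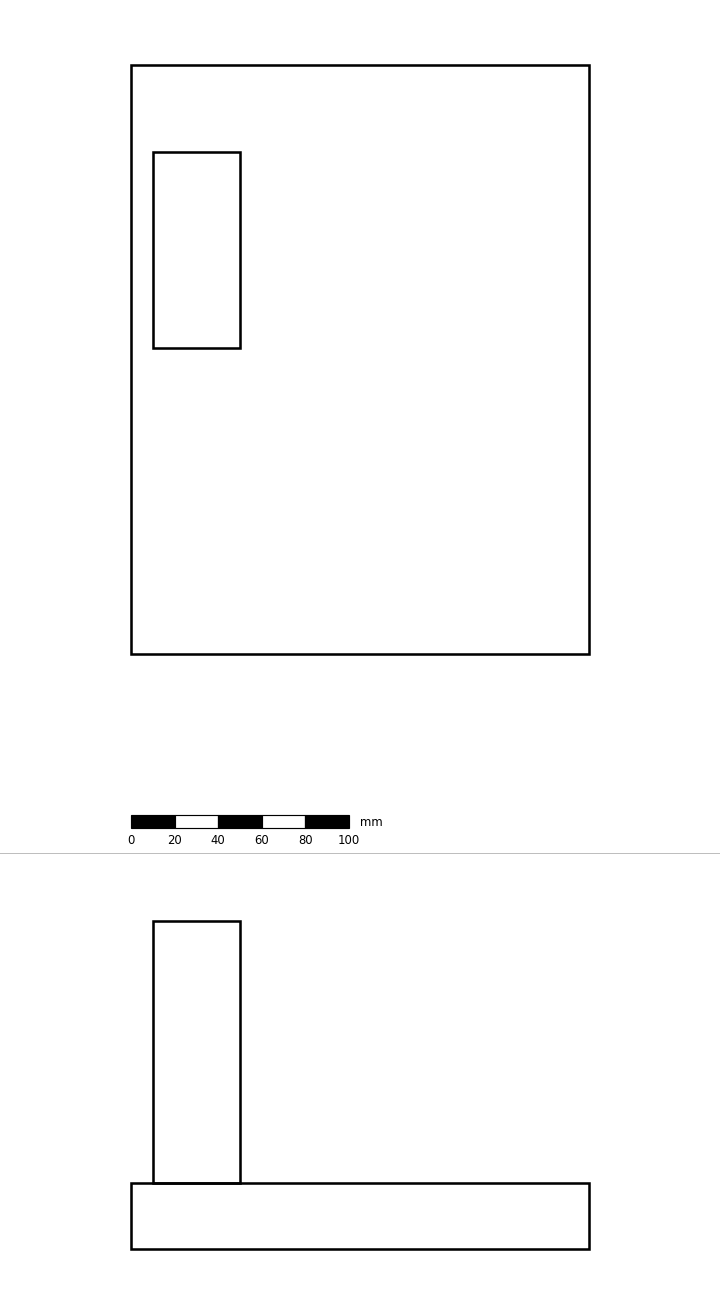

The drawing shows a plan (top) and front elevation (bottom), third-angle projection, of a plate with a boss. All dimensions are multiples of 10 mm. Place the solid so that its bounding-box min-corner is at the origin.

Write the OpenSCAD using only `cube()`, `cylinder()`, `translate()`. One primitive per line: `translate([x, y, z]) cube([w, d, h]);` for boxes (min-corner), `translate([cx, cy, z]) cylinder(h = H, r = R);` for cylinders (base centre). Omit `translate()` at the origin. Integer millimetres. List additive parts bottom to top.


cube([210, 270, 30]);
translate([10, 140, 30]) cube([40, 90, 120]);


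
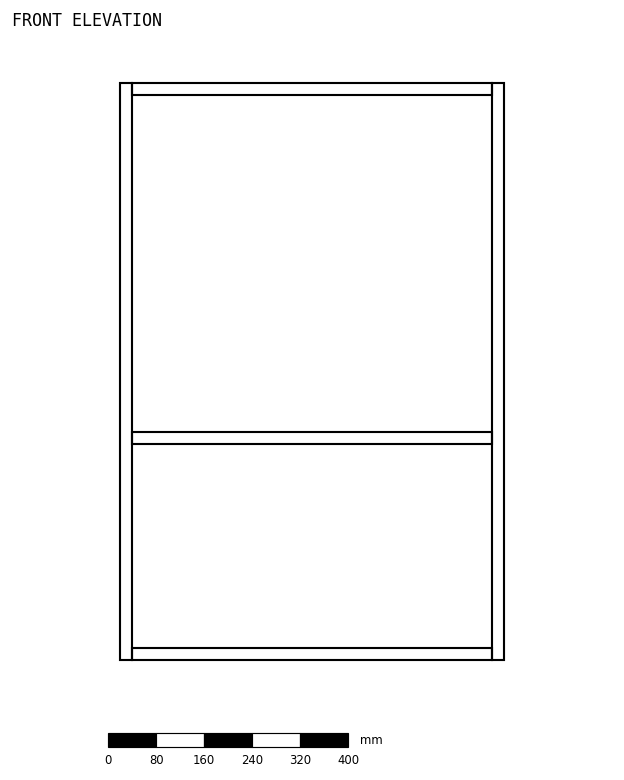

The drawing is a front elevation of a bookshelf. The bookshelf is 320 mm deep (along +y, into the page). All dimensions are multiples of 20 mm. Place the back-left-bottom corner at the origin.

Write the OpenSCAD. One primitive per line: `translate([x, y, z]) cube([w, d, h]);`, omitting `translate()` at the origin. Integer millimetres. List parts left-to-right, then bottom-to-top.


cube([20, 320, 960]);
translate([20, 0, 0]) cube([600, 320, 20]);
translate([20, 0, 360]) cube([600, 320, 20]);
translate([20, 0, 940]) cube([600, 320, 20]);
translate([620, 0, 0]) cube([20, 320, 960]);


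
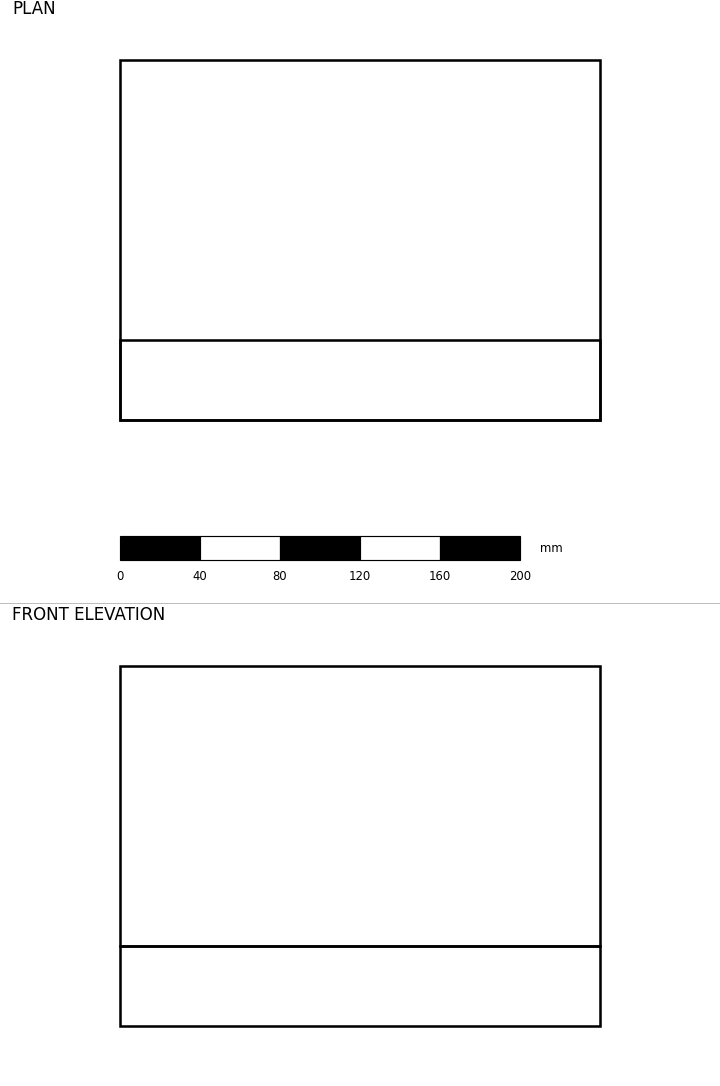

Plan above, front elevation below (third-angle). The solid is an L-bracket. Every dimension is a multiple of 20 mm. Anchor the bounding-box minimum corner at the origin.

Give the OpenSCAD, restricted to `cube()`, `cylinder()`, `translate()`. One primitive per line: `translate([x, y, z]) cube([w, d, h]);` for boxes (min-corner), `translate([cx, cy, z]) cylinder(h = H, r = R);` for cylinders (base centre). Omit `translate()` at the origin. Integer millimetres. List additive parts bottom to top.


cube([240, 180, 40]);
translate([0, 0, 40]) cube([240, 40, 140]);


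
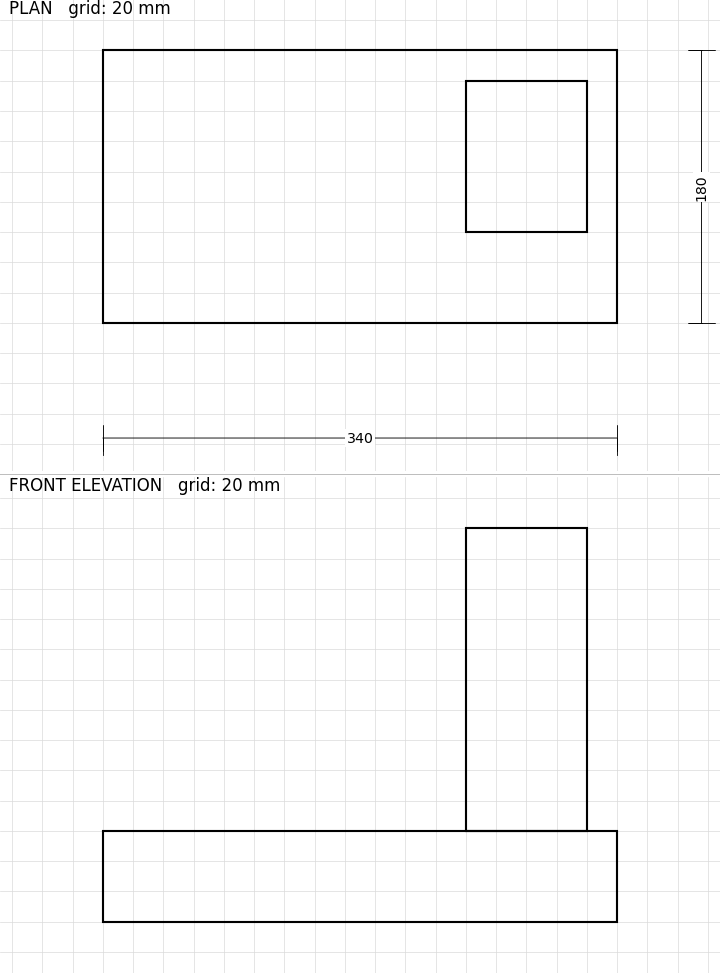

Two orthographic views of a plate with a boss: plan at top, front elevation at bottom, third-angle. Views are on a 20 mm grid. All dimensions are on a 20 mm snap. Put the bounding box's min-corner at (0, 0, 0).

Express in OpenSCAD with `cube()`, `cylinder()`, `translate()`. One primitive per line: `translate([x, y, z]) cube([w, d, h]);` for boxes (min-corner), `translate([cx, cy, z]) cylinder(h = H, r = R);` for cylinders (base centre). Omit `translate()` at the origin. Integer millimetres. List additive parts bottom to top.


cube([340, 180, 60]);
translate([240, 60, 60]) cube([80, 100, 200]);
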